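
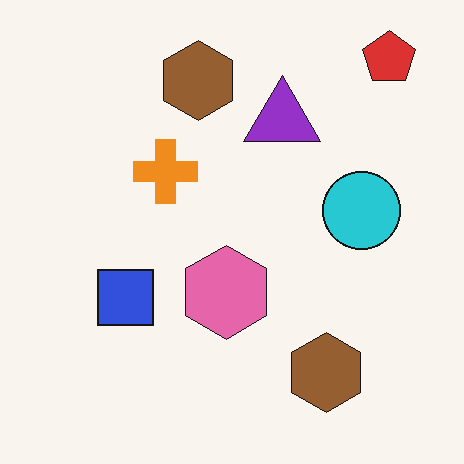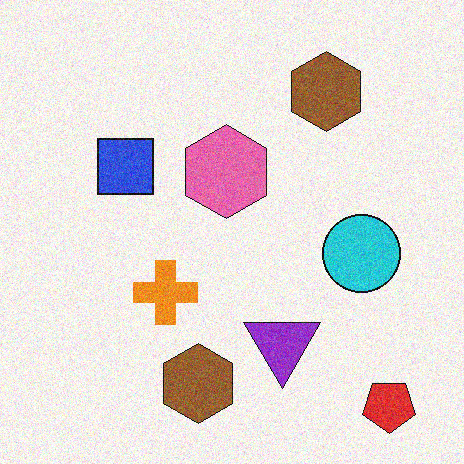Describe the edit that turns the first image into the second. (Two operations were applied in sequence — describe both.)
This is the original image flipped vertically (top ↔ bottom), then degraded with visible gaussian noise.

The red pentagon is in the top-right of the first image and the bottom-right of the second — shapes on opposite sides of the horizontal midline have swapped in a mirror flip. Random speckle covers the whole image, including the flat background.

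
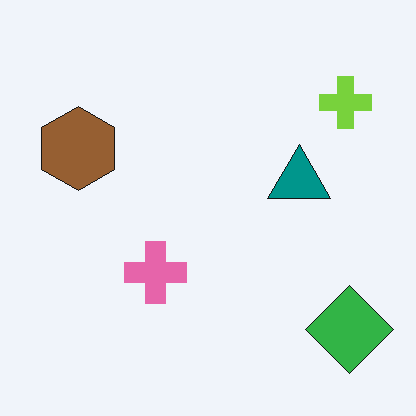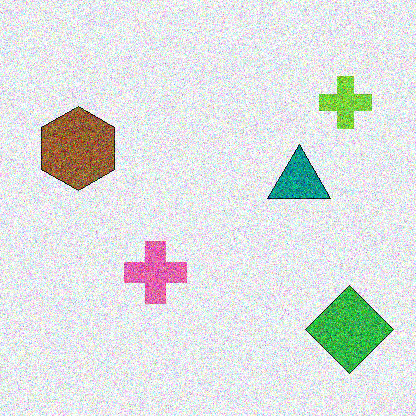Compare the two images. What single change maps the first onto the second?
The image was degraded with strong gaussian noise.

Random speckle covers the whole image, including the flat background.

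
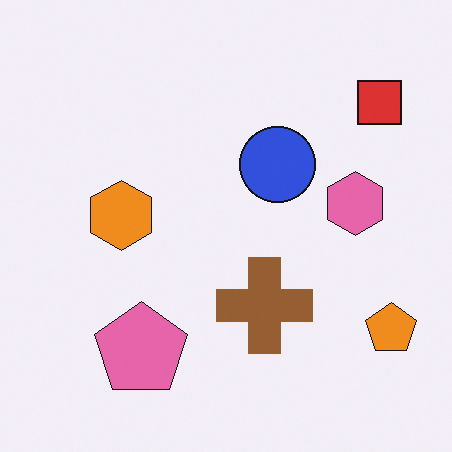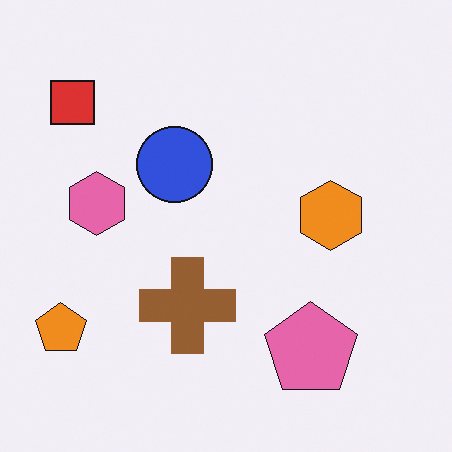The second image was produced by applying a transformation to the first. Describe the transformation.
It was flipped horizontally (left ↔ right).

The orange pentagon is in the bottom-right of the first image and the bottom-left of the second — shapes on opposite sides of the vertical midline have swapped in a mirror flip.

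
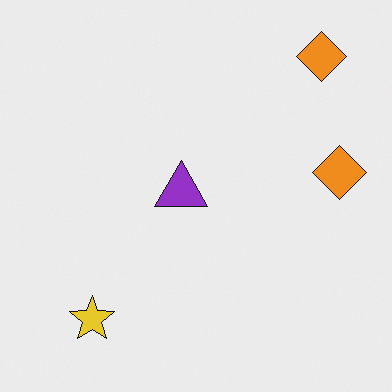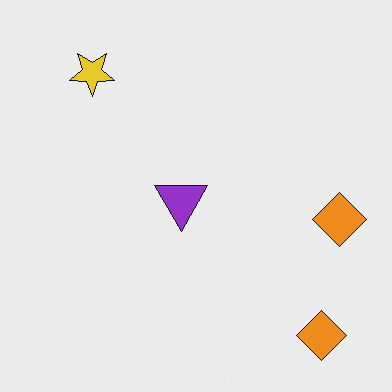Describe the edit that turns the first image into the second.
Flipped vertically (top ↔ bottom).

The yellow star is in the bottom-left of the first image and the top-left of the second — shapes on opposite sides of the horizontal midline have swapped in a mirror flip.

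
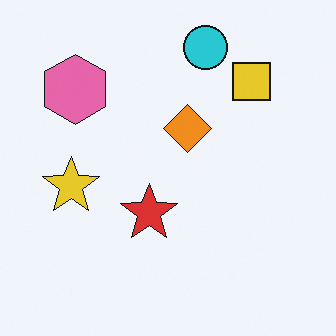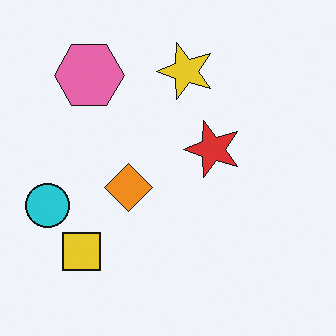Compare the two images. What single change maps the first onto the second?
The image was transposed (reflected across the top-left ↔ bottom-right diagonal).

Shapes have swapped their row and column positions — what was in the top-right is now in the bottom-left — a diagonal reflection.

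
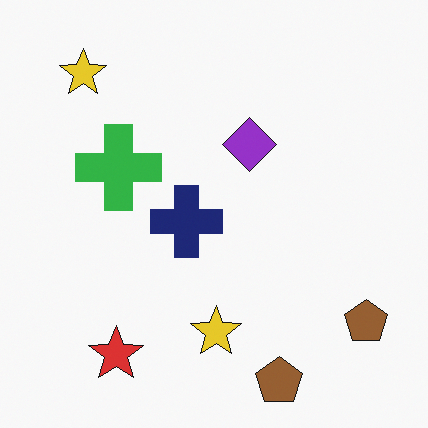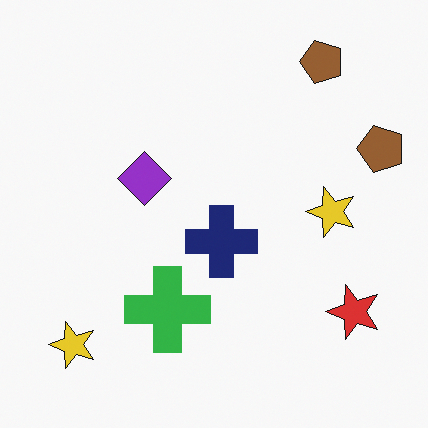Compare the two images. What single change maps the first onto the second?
The second image is the first rotated 90° counter-clockwise.

The red star sits in the bottom-left of the first image and the bottom-right of the second — consistent with a whole-image 90° counter-clockwise rotation.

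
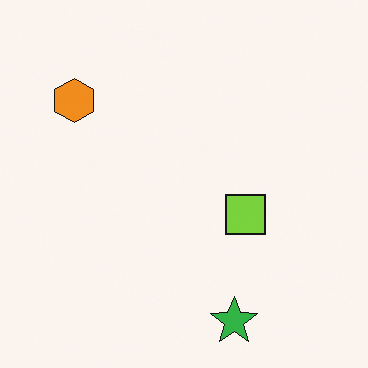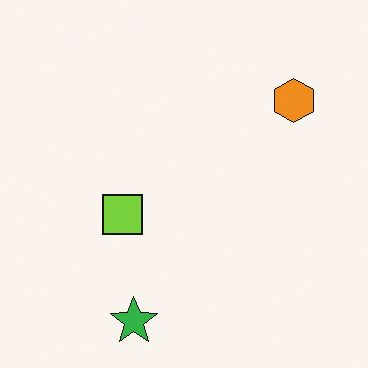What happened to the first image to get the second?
Flipped horizontally (left ↔ right).

The orange hexagon is in the top-left of the first image and the top-right of the second — shapes on opposite sides of the vertical midline have swapped in a mirror flip.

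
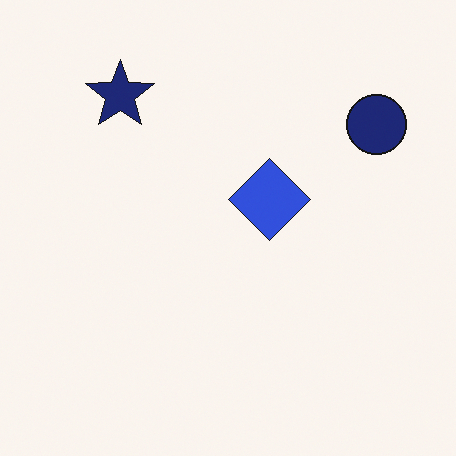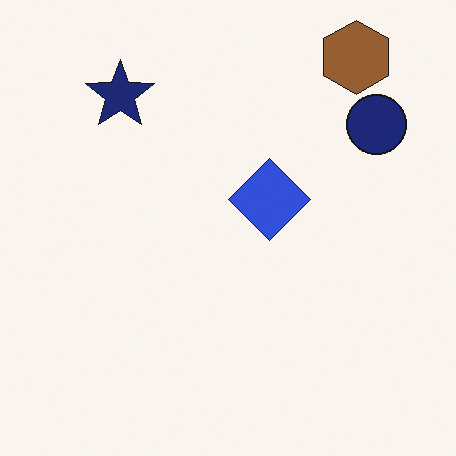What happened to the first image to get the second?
Overlaid with an additional brown hexagon.

A brown hexagon appears in the second image that is absent from the first.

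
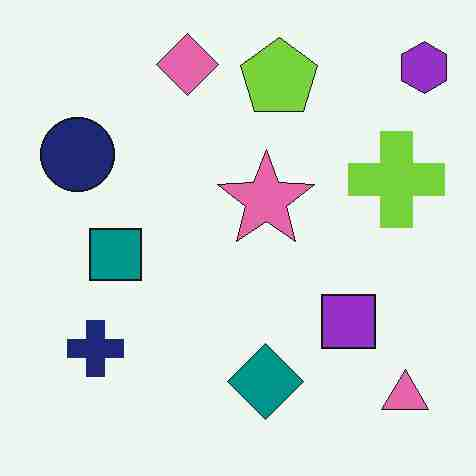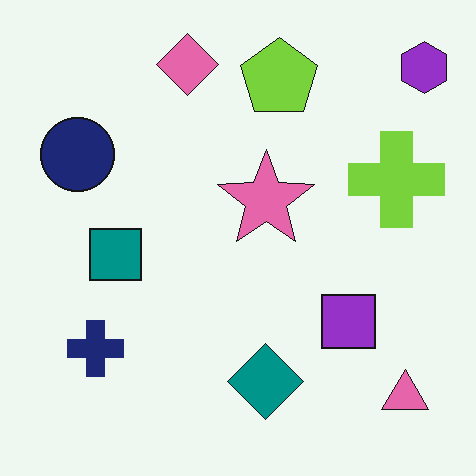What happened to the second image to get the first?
It was heavily JPEG-compressed with obvious blocking artifacts.

Blocky 8×8 compression artifacts appear around shape edges and the flat background shows ringing — characteristic JPEG degradation.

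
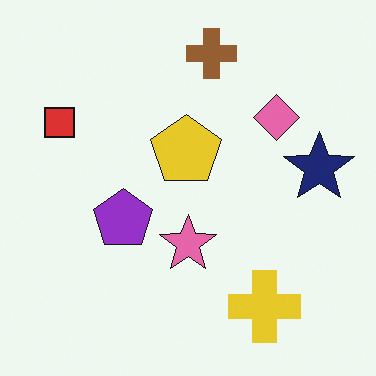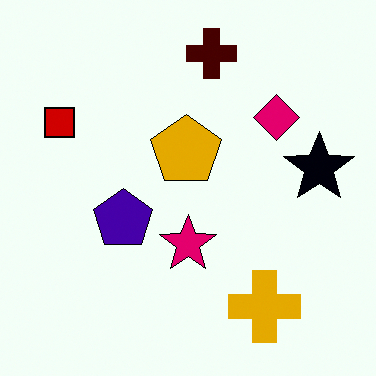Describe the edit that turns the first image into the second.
This is the original image boosted in contrast.

Tones are pushed away from mid-grey across the whole image — a global contrast change.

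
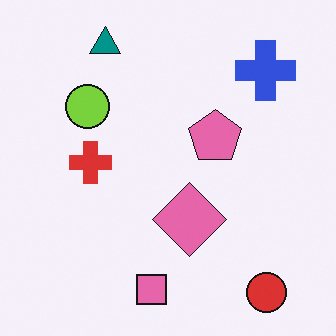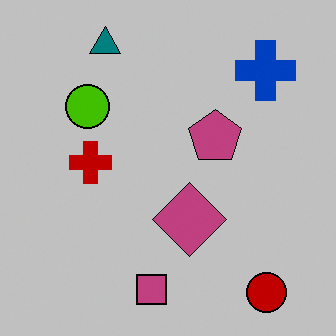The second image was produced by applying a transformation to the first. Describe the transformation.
Heavily posterized to just a handful of flat colors.

Each flat color has snapped to a coarser quantized level — most visibly, the near-white background has dropped to a flat grey.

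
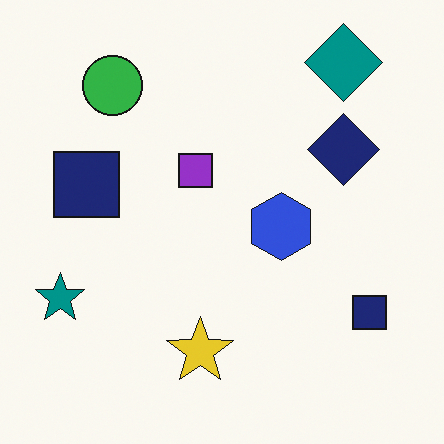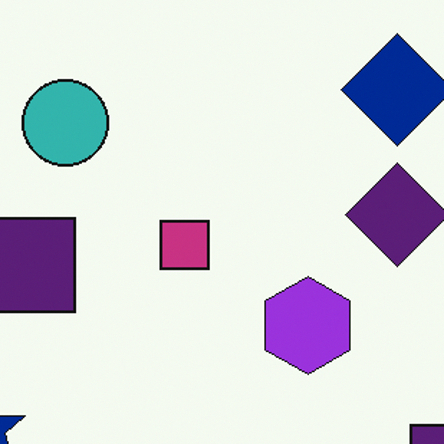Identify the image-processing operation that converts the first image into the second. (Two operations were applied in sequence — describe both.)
Hue-shifted by a small amount, then cropped to a modestly smaller region and rescaled.

Every shape's color has rotated by the same amount around the hue wheel — a uniform hue shift. The visible shapes are larger and the field of view is narrower; shapes near the original edges may be partly or wholly outside the frame — a crop-and-rescale.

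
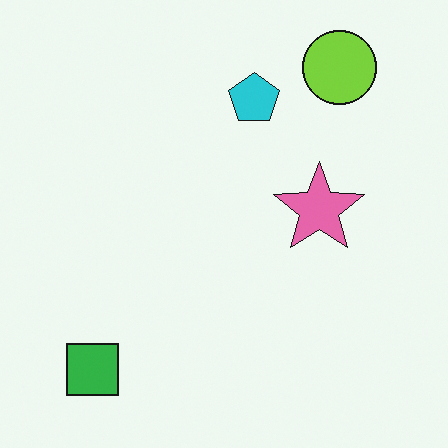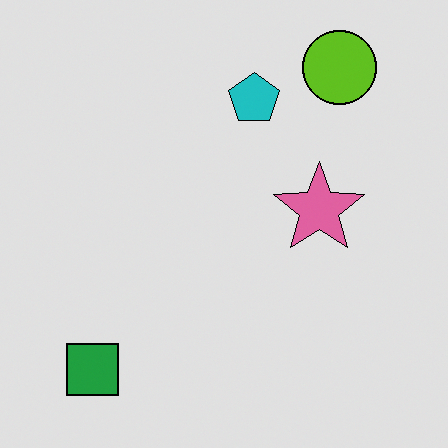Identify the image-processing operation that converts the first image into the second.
The second image is the first moderately posterized.

Each flat color has snapped to a coarser quantized level — most visibly, the near-white background has dropped to a flat grey.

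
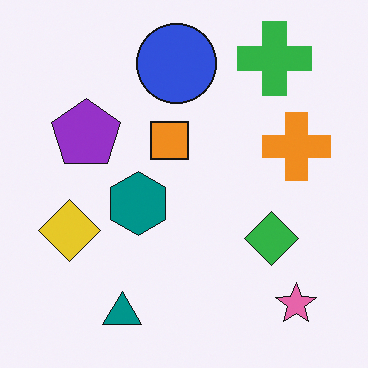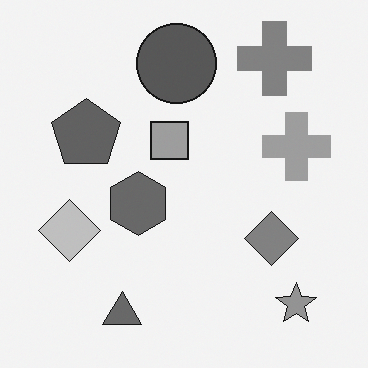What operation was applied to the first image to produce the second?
It was converted to grayscale.

All color is removed — every shape is now a shade of grey.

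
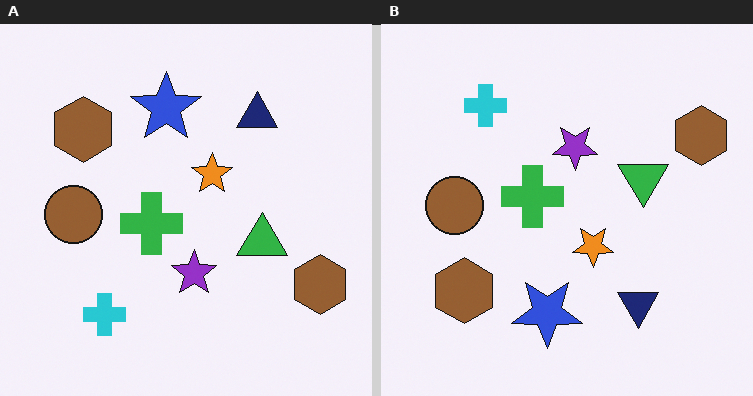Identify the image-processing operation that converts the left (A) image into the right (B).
It was flipped vertically (top ↔ bottom).

The cyan cross is in the bottom-left of the left (A) image and the top-left of the right (B) — shapes on opposite sides of the horizontal midline have swapped in a mirror flip.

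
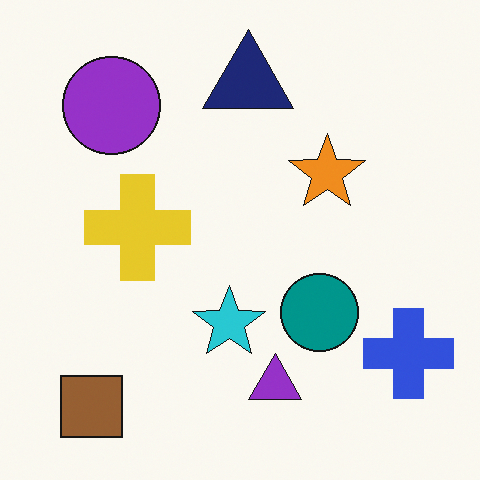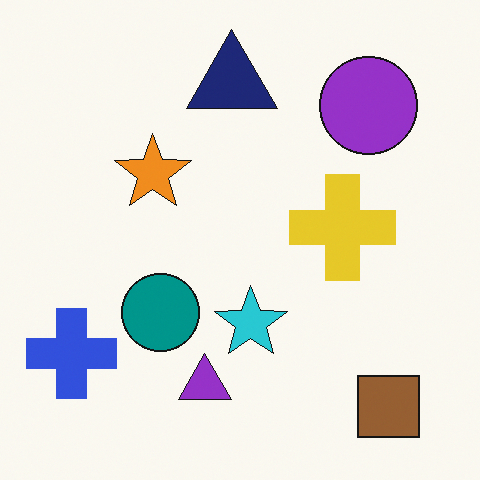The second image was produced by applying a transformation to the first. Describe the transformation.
This is the original image flipped horizontally (left ↔ right).

The blue cross is in the bottom-right of the first image and the bottom-left of the second — shapes on opposite sides of the vertical midline have swapped in a mirror flip.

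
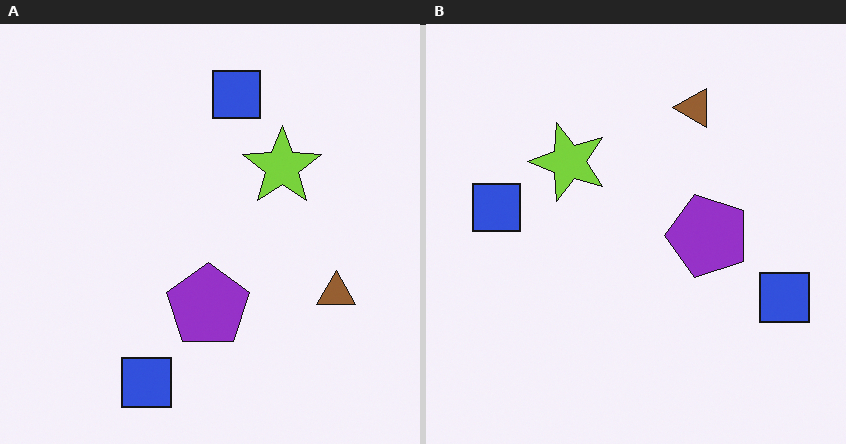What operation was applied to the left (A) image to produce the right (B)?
This is the original image rotated 90° counter-clockwise.

The brown triangle sits in the right of the left (A) image and the top of the right (B) — consistent with a whole-image 90° counter-clockwise rotation.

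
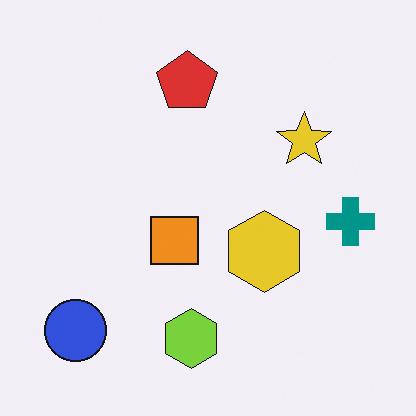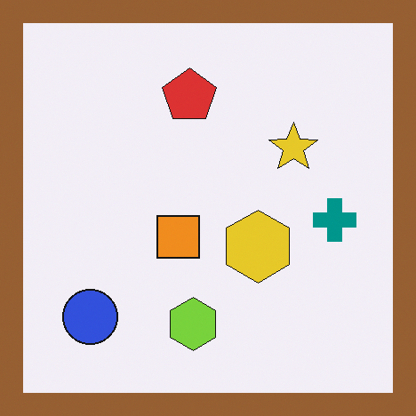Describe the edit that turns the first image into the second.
The second image is the first framed with a brown border.

A solid brown frame runs around the edge of the second image, with the content slightly shrunk inside it.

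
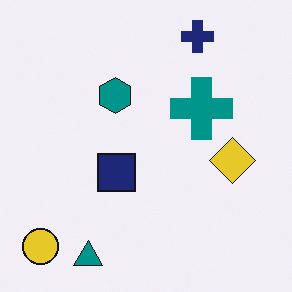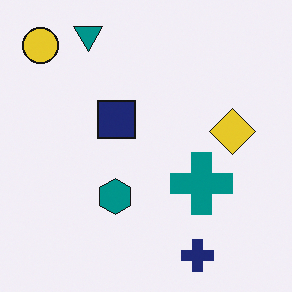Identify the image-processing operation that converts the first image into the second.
It was flipped vertically (top ↔ bottom).

The teal triangle is in the bottom-left of the first image and the top-left of the second — shapes on opposite sides of the horizontal midline have swapped in a mirror flip.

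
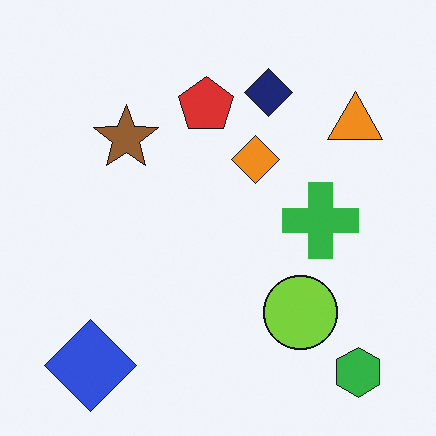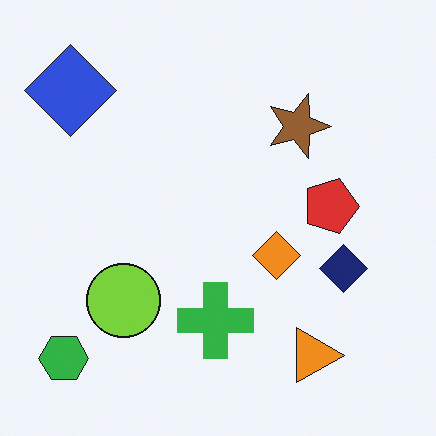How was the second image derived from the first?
Rotated 90° clockwise.

The green hexagon sits in the bottom-right of the first image and the bottom-left of the second — consistent with a whole-image 90° clockwise rotation.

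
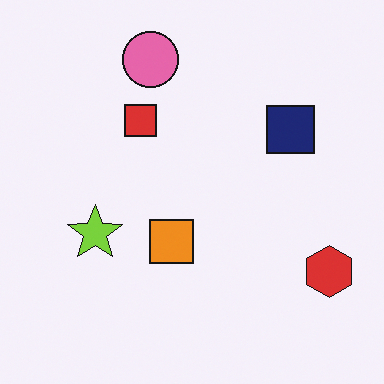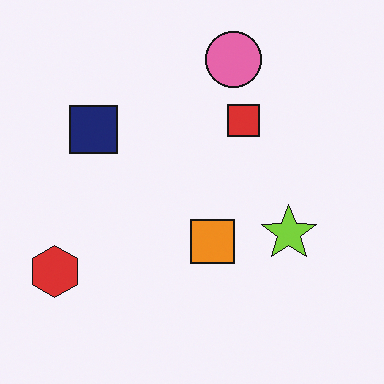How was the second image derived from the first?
The transformation is: flipped horizontally (left ↔ right).

The red hexagon is in the bottom-right of the first image and the bottom-left of the second — shapes on opposite sides of the vertical midline have swapped in a mirror flip.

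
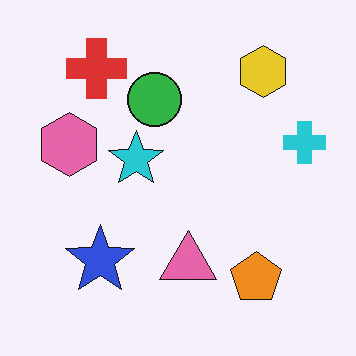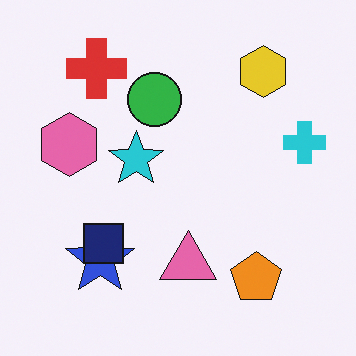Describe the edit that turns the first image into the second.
The image was overlaid with an additional navy square.

A navy square appears in the second image that is absent from the first.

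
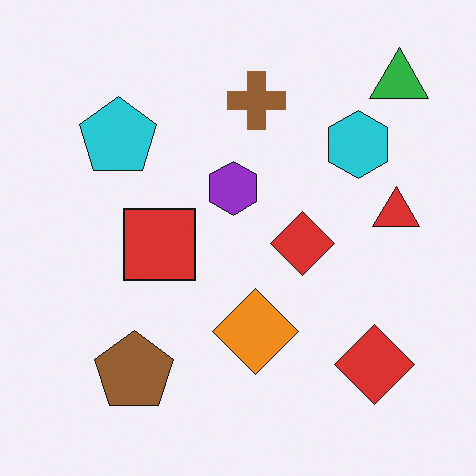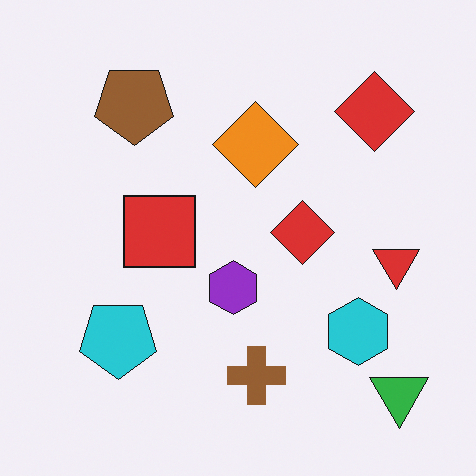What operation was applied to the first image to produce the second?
The image was flipped vertically (top ↔ bottom).

The green triangle is in the top-right of the first image and the bottom-right of the second — shapes on opposite sides of the horizontal midline have swapped in a mirror flip.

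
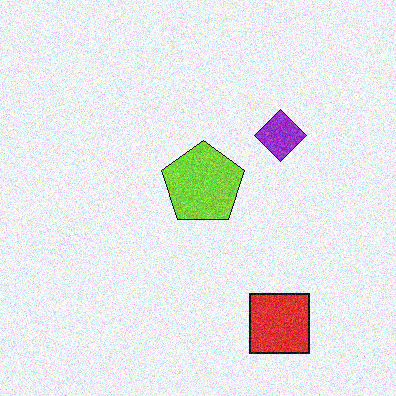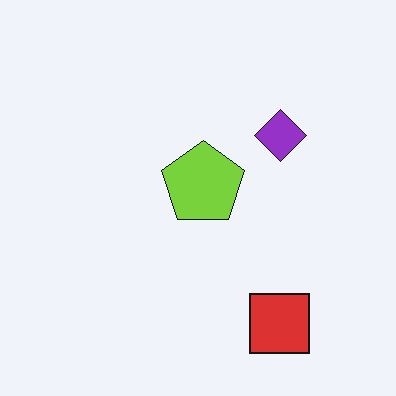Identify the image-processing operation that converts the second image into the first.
Degraded with moderate additive noise.

Random speckle covers the whole image, including the flat background.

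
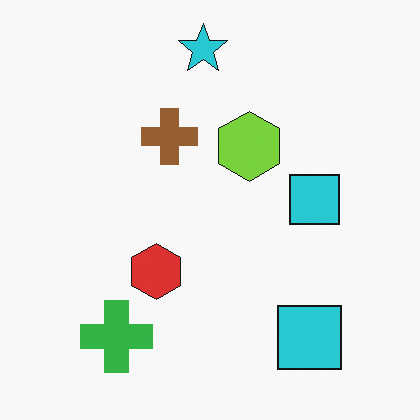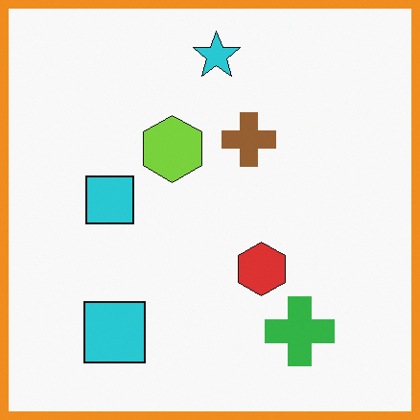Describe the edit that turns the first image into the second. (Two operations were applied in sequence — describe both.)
This is the original image flipped horizontally (left ↔ right), then framed with a orange border.

The green cross is in the bottom-left of the first image and the bottom-right of the second — shapes on opposite sides of the vertical midline have swapped in a mirror flip. A solid orange frame runs around the edge of the second image, with the content slightly shrunk inside it.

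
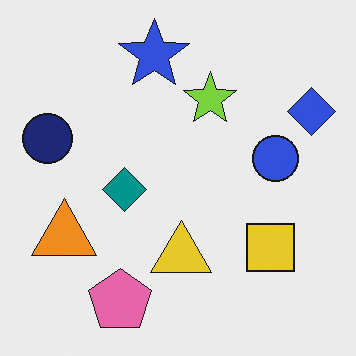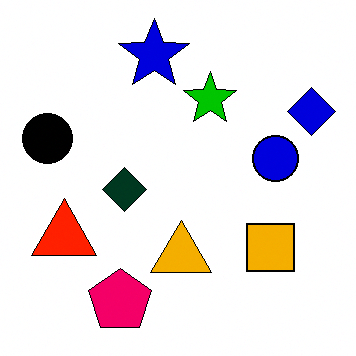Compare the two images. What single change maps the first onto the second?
It was boosted in contrast.

Tones are pushed away from mid-grey across the whole image — a global contrast change.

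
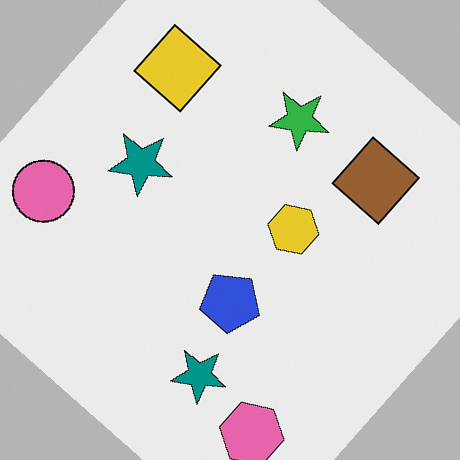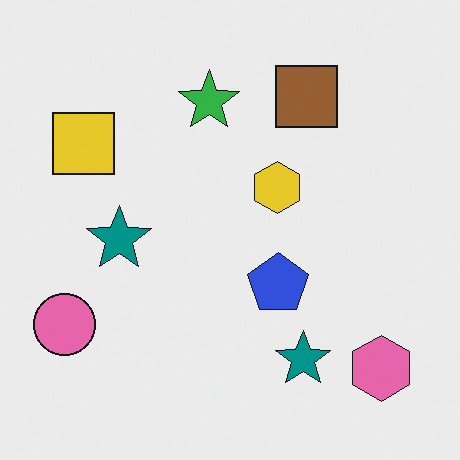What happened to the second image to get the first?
The first image is the second rotated clockwise by a large amount — several tens of degrees.

Every shape is tilted by the same angle and the image corners show triangular fill wedges — a whole-image rotation by a non-right angle.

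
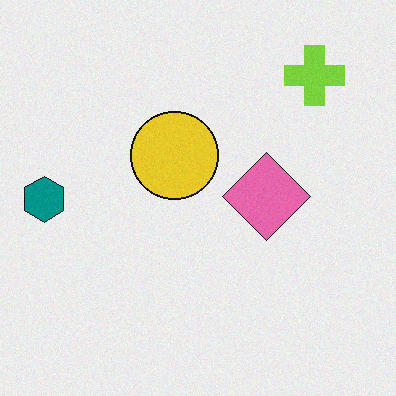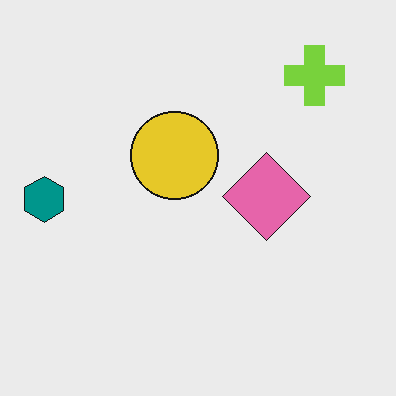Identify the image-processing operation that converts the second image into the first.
The image was degraded with a light layer of grain.

Random speckle covers the whole image, including the flat background.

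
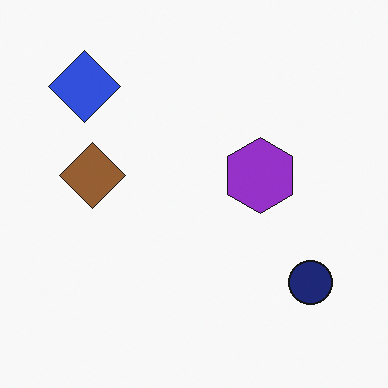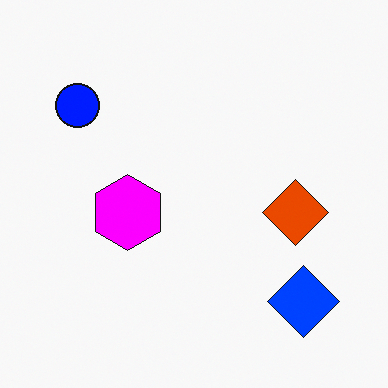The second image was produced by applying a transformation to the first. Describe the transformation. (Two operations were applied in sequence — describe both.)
The second image is the first heavily oversaturated, then rotated 180°.

All colors are more vivid — a global saturation change. The blue diamond sits in the top-left of the first image and the bottom-right of the second — consistent with a whole-image 180° rotation.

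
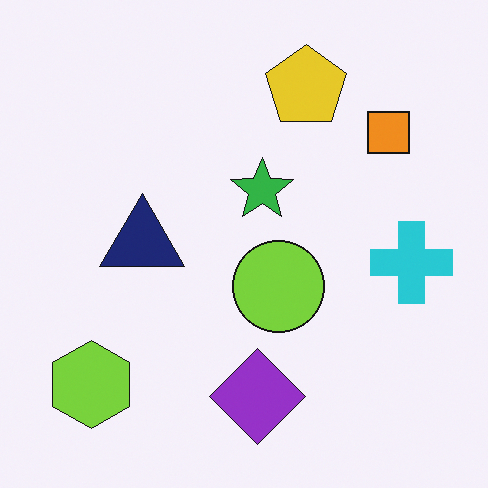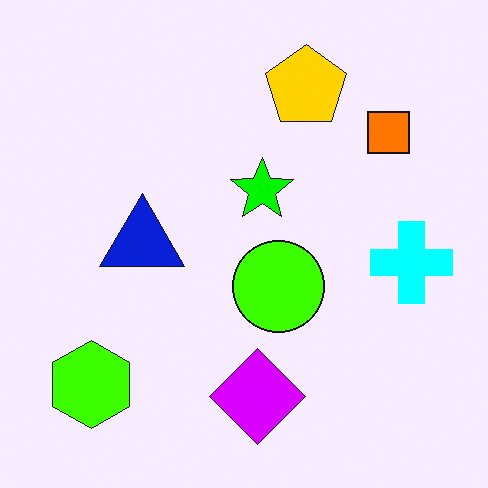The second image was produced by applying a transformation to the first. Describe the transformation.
Heavily oversaturated.

All colors are more vivid — a global saturation change.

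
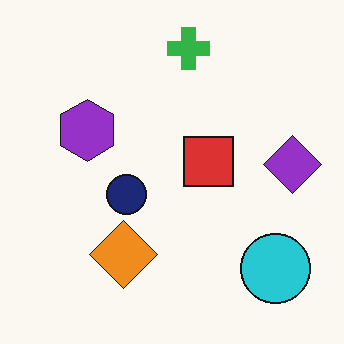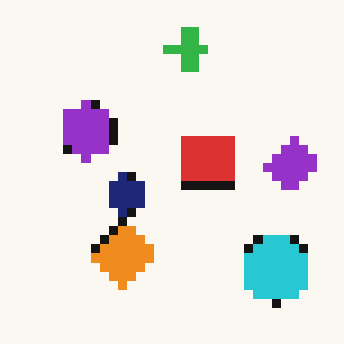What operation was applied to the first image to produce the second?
It was heavily pixelated into large blocks.

Shapes are reduced to large square blocks; fine edges and outlines are lost — a downscale-then-upscale (mosaic) effect.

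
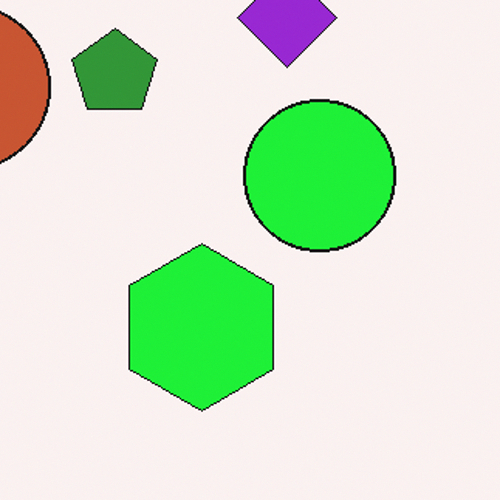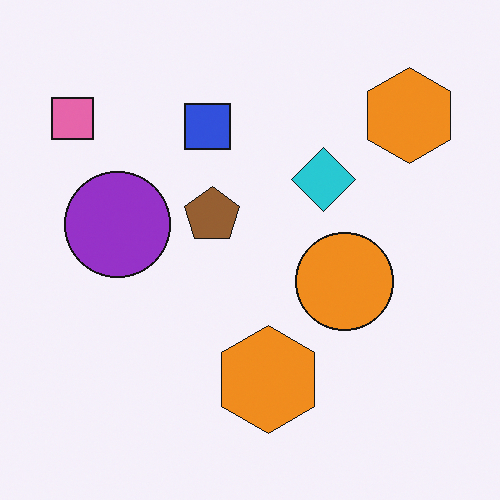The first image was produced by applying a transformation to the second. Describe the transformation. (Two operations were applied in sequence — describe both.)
Hue-shifted by a moderate amount, then cropped to a modestly smaller region and rescaled.

Every shape's color has rotated by the same amount around the hue wheel — a uniform hue shift. The visible shapes are larger and the field of view is narrower; shapes near the original edges may be partly or wholly outside the frame — a crop-and-rescale.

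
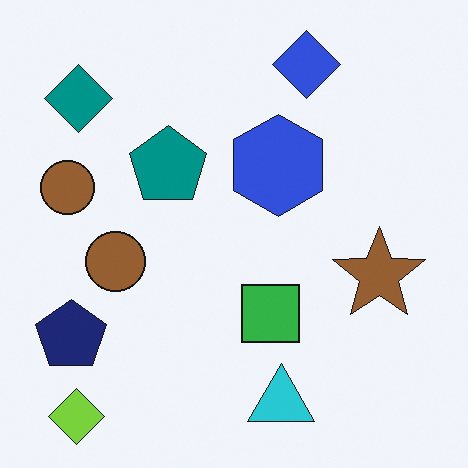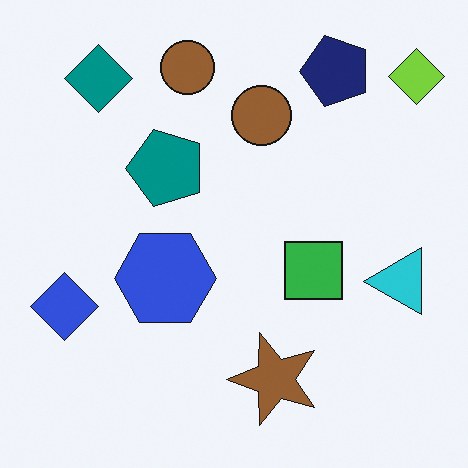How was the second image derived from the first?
It was transposed (reflected across the top-left ↔ bottom-right diagonal).

Shapes have swapped their row and column positions — what was in the top-right is now in the bottom-left — a diagonal reflection.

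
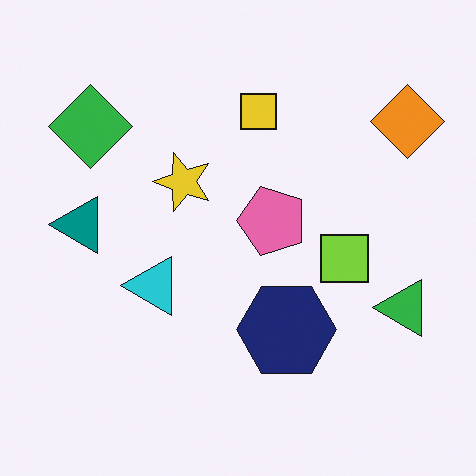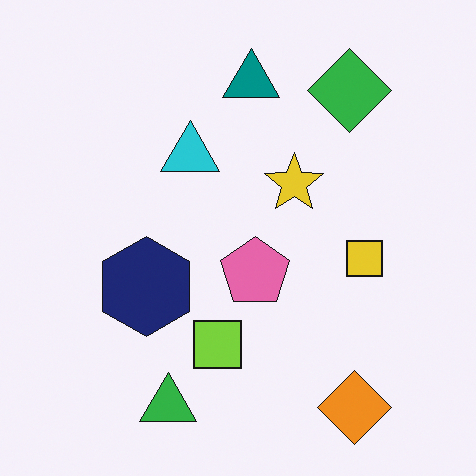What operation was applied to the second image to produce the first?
The first image is the second rotated 90° counter-clockwise.

The orange diamond sits in the bottom-right of the second image and the top-right of the first — consistent with a whole-image 90° counter-clockwise rotation.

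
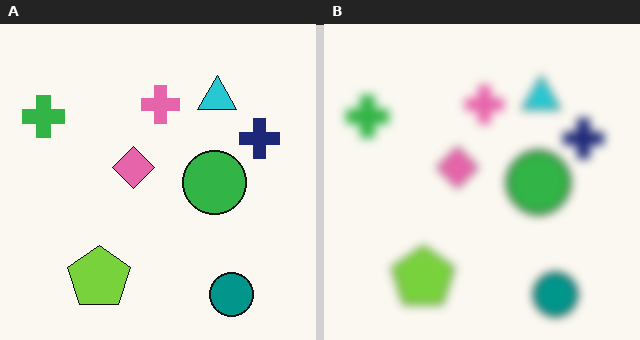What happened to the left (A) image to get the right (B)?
The right (B) image is the left (A) moderately blurred.

Shape edges and outlines are uniformly softened across the whole image.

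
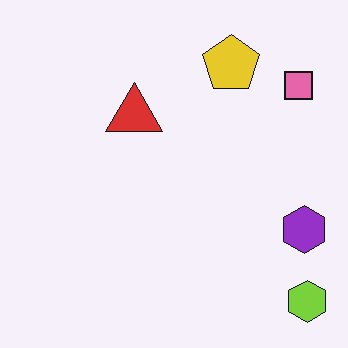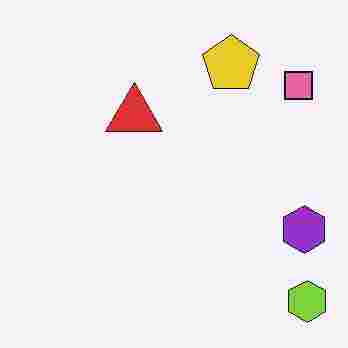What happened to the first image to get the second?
It was degraded with heavy JPEG compression.

Blocky 8×8 compression artifacts appear around shape edges and the flat background shows ringing — characteristic JPEG degradation.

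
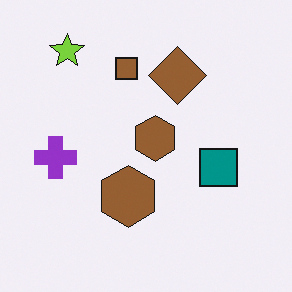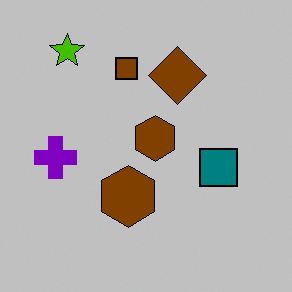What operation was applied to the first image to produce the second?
It was heavily posterized to just a handful of flat colors.

Each flat color has snapped to a coarser quantized level — most visibly, the near-white background has dropped to a flat grey.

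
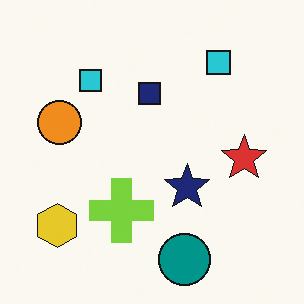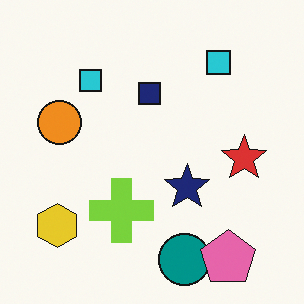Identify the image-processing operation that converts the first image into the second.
This is the original image overlaid with an additional pink pentagon.

A pink pentagon appears in the second image that is absent from the first.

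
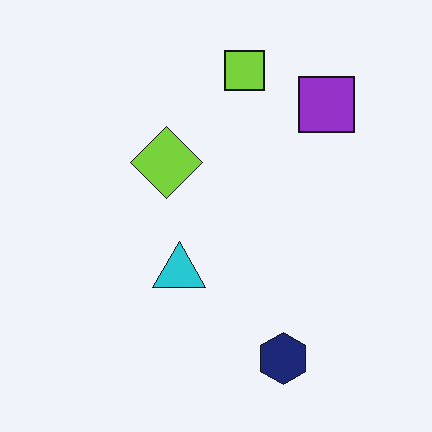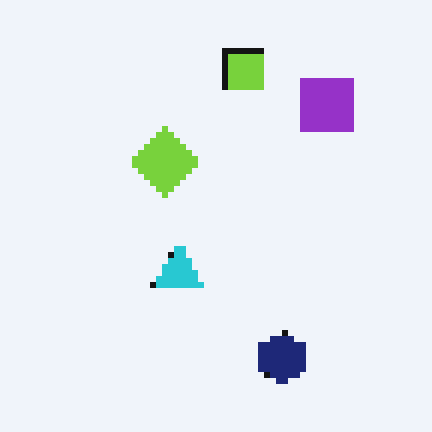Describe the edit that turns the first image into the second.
It was pixelated into visible square blocks.

Shapes are reduced to large square blocks; fine edges and outlines are lost — a downscale-then-upscale (mosaic) effect.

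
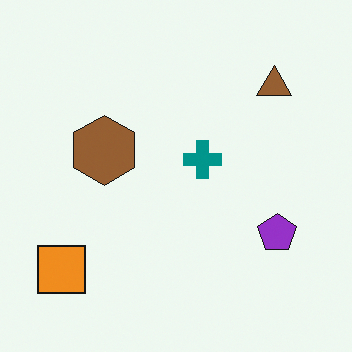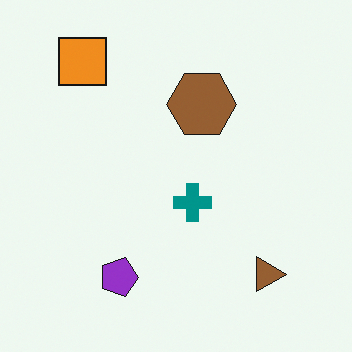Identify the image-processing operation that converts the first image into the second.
The transformation is: rotated 90° clockwise.

The orange square sits in the bottom-left of the first image and the top-left of the second — consistent with a whole-image 90° clockwise rotation.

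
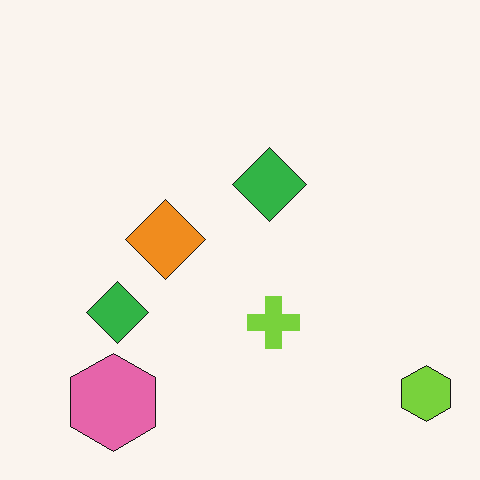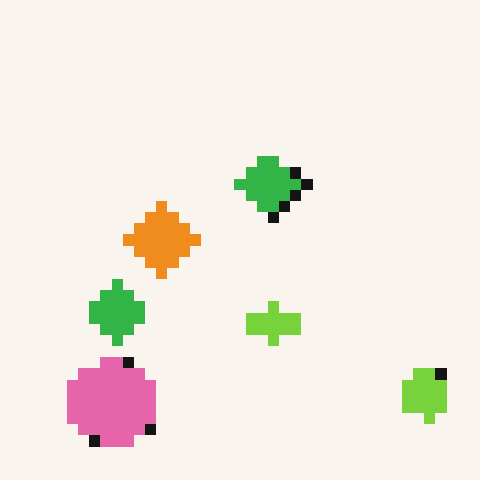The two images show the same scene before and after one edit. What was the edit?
The transformation is: heavily pixelated into large blocks.

Shapes are reduced to large square blocks; fine edges and outlines are lost — a downscale-then-upscale (mosaic) effect.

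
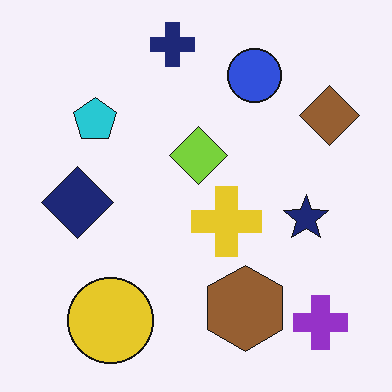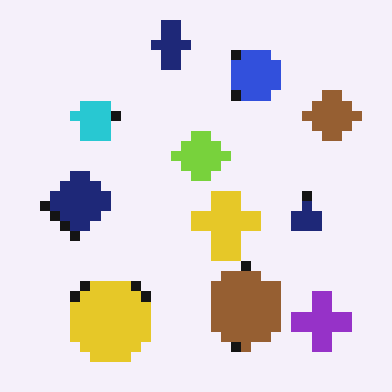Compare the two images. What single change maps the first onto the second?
Coarsely pixelated.

Shapes are reduced to large square blocks; fine edges and outlines are lost — a downscale-then-upscale (mosaic) effect.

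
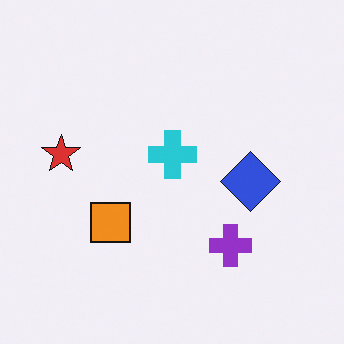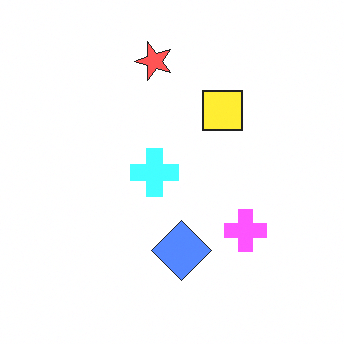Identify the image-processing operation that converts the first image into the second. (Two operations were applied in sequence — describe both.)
The second image is the first brightened a lot, then transposed (reflected across the top-left ↔ bottom-right diagonal).

Every pixel — background and shapes alike — is uniformly brightened. Shapes have swapped their row and column positions — what was in the top-right is now in the bottom-left — a diagonal reflection.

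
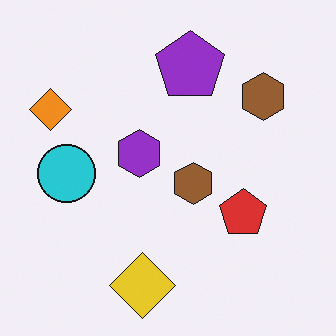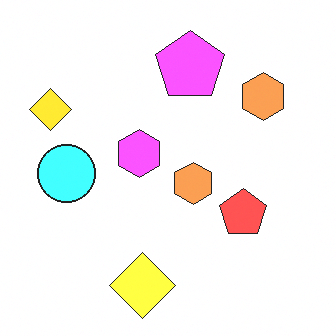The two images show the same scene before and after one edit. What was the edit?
The transformation is: brightened a lot.

Every pixel — background and shapes alike — is uniformly brightened.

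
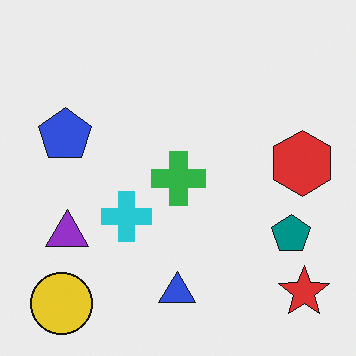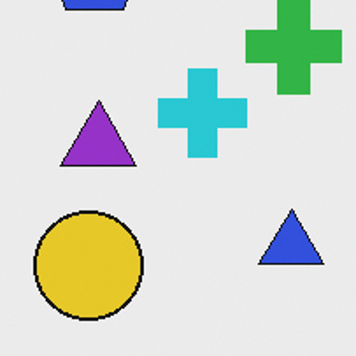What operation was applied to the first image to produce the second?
It was cropped to a noticeably smaller region and rescaled.

The visible shapes are larger and the field of view is narrower; shapes near the original edges may be partly or wholly outside the frame — a crop-and-rescale.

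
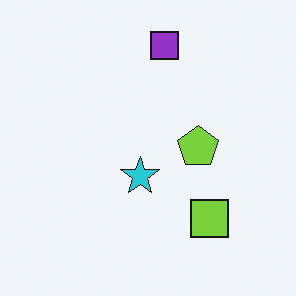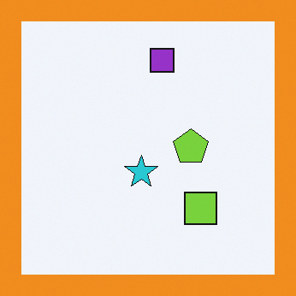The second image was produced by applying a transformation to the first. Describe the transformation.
It was framed with a orange border.

A solid orange frame runs around the edge of the second image, with the content slightly shrunk inside it.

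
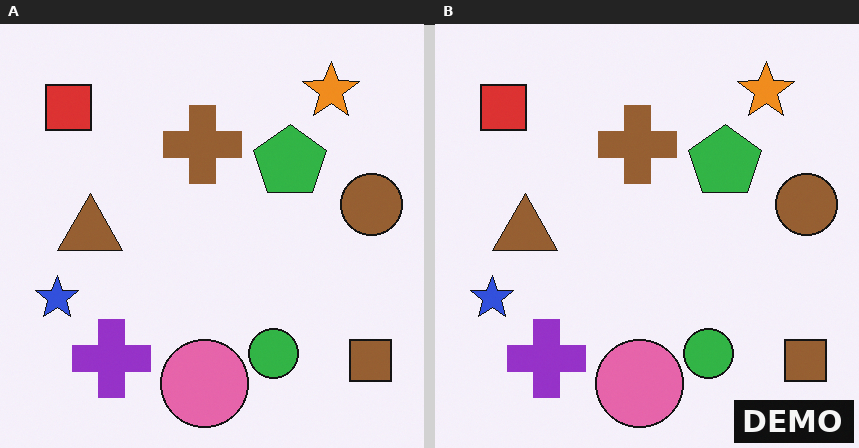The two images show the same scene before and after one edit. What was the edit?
The right (B) image is the left (A) watermarked with the text "DEMO" in the lower-right corner.

A dark label reading "DEMO" appears in the lower-right corner.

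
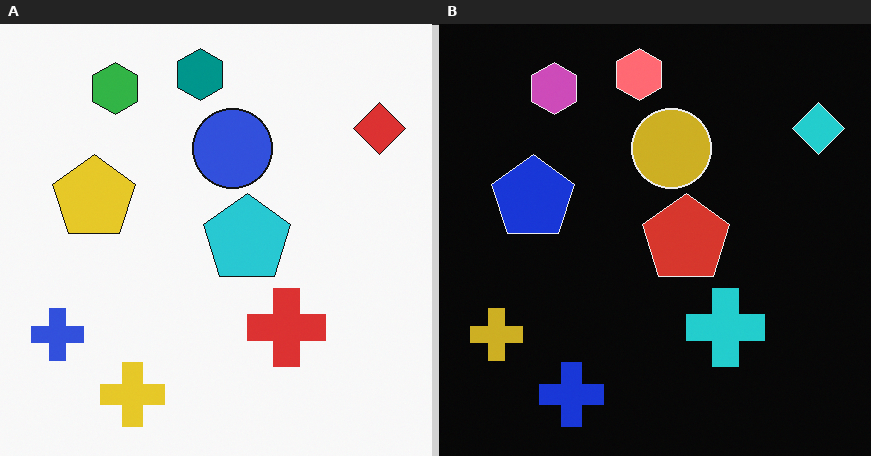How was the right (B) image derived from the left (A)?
It was color-inverted (negative).

The light background has become dark and every shape's color is its complement — a photographic negative.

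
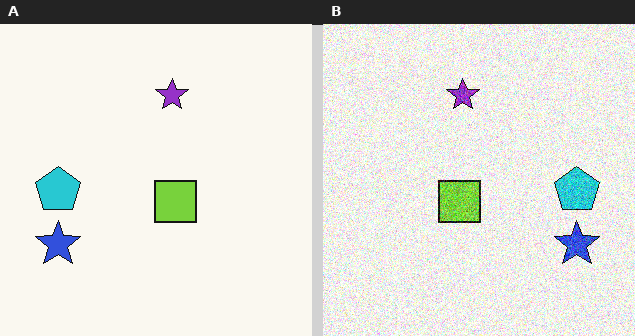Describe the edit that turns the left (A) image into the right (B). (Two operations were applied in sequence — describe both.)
It was degraded with heavy additive noise, then flipped horizontally (left ↔ right).

Random speckle covers the whole image, including the flat background. The blue star is in the bottom-left of the left (A) image and the bottom-right of the right (B) — shapes on opposite sides of the vertical midline have swapped in a mirror flip.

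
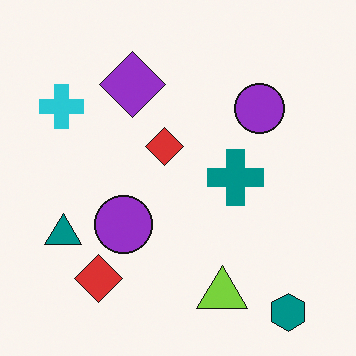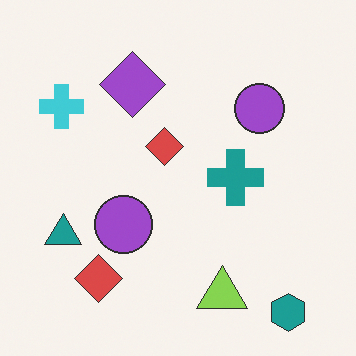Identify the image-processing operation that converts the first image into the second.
This is the original image given slightly reduced contrast.

Tones are pushed toward mid-grey across the whole image — a global contrast change.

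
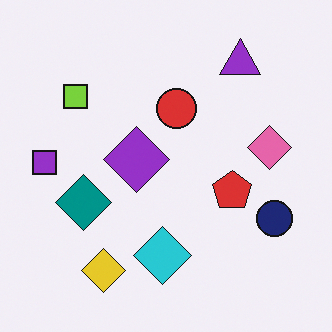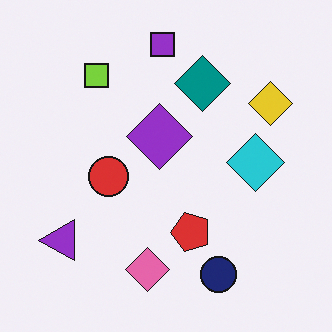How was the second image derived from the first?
The second image is the first transposed (reflected across the top-left ↔ bottom-right diagonal).

Shapes have swapped their row and column positions — what was in the top-right is now in the bottom-left — a diagonal reflection.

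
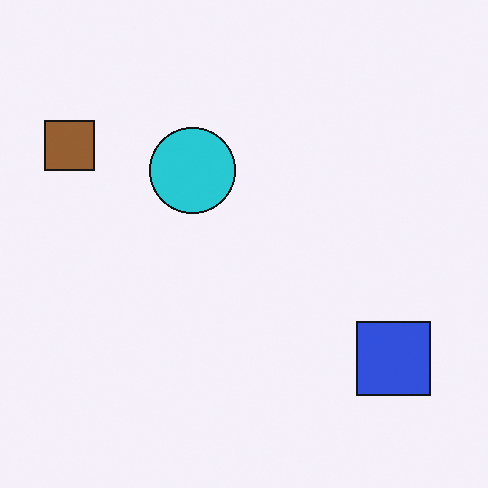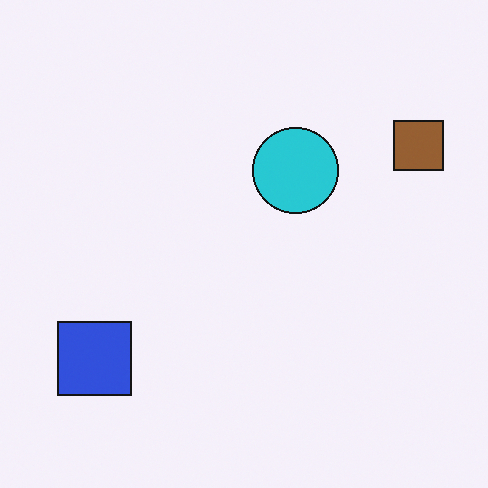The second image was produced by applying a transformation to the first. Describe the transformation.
The image was flipped horizontally (left ↔ right).

The brown square is in the top-left of the first image and the top-right of the second — shapes on opposite sides of the vertical midline have swapped in a mirror flip.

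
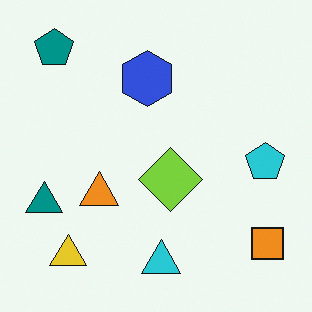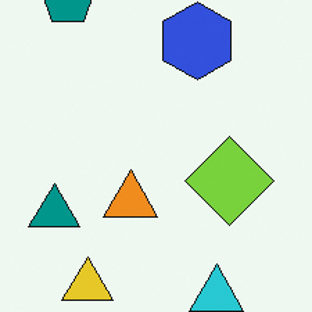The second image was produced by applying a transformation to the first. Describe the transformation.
Cropped to a modestly smaller region and rescaled.

The visible shapes are larger and the field of view is narrower; shapes near the original edges may be partly or wholly outside the frame — a crop-and-rescale.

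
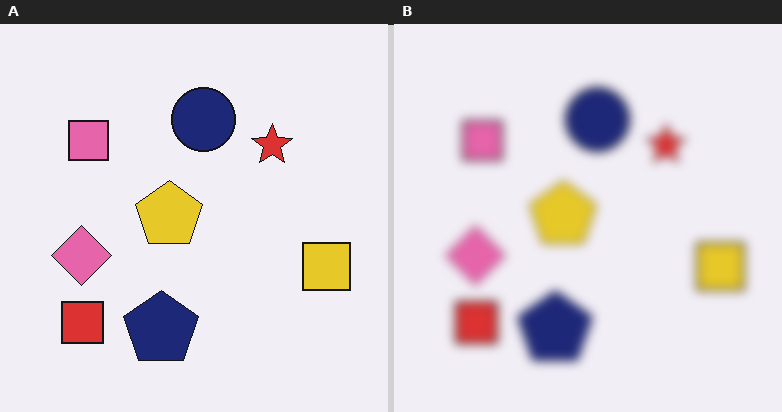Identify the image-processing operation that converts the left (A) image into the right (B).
It was strongly gaussian-blurred.

Shape edges and outlines are uniformly softened across the whole image.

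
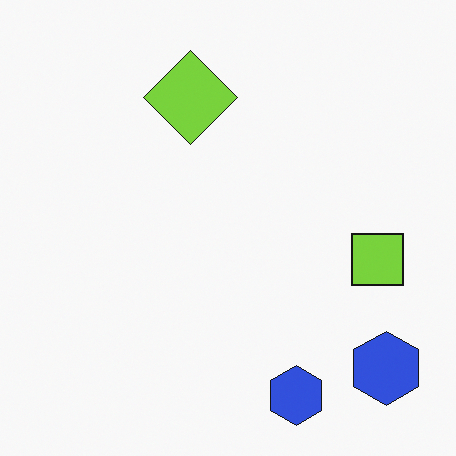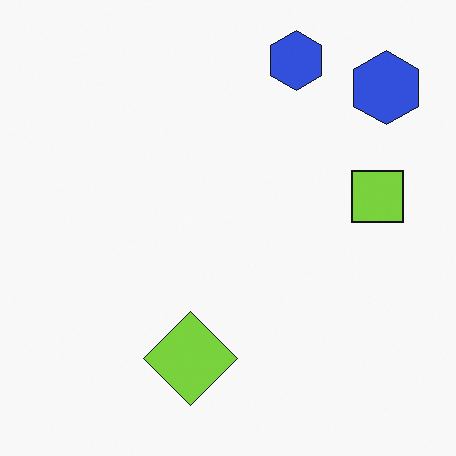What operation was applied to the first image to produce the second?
The image was flipped vertically (top ↔ bottom).

The lime diamond is in the top of the first image and the bottom of the second — shapes on opposite sides of the horizontal midline have swapped in a mirror flip.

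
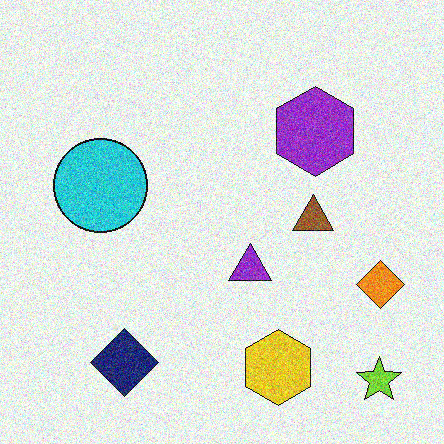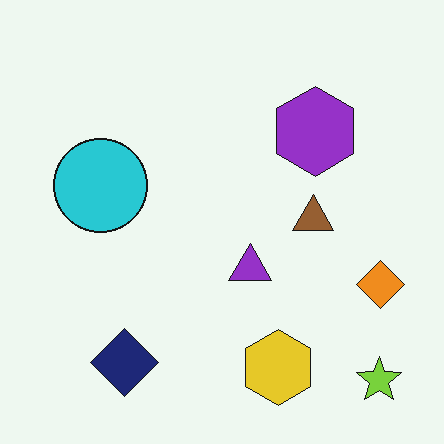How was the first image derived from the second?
Degraded with heavy additive noise.

Random speckle covers the whole image, including the flat background.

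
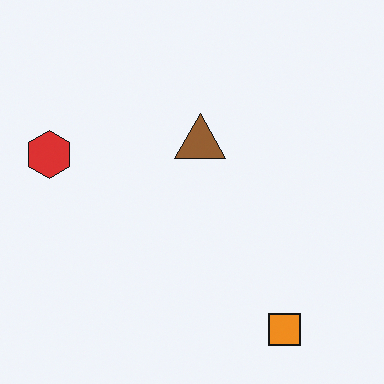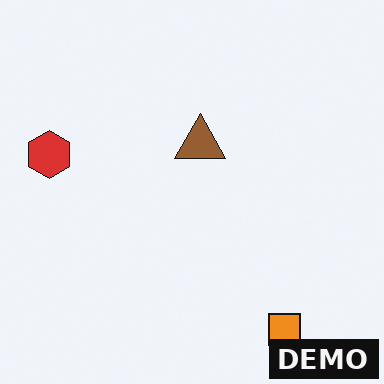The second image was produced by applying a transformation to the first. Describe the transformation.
This is the original image watermarked with the text "DEMO" in the lower-right corner.

A dark label reading "DEMO" appears in the lower-right corner.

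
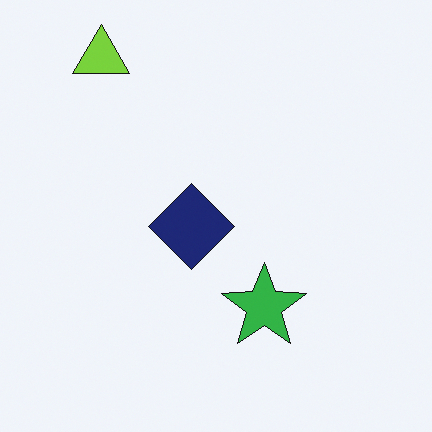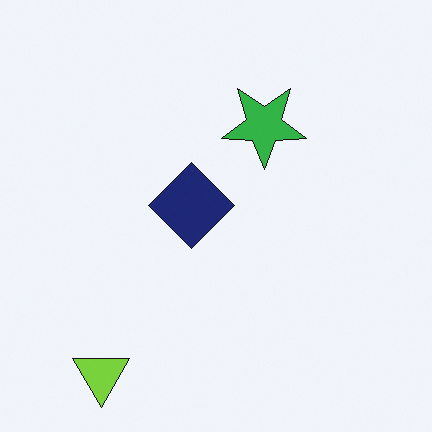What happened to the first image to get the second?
The image was flipped vertically (top ↔ bottom).

The lime triangle is in the top-left of the first image and the bottom-left of the second — shapes on opposite sides of the horizontal midline have swapped in a mirror flip.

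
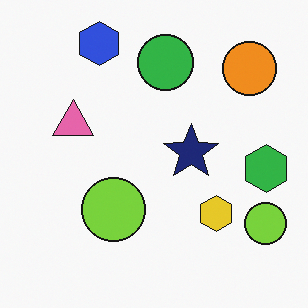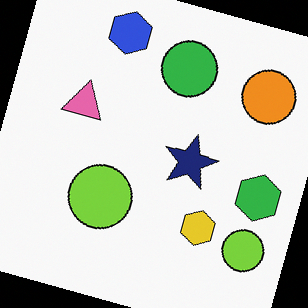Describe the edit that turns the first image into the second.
It was rotated clockwise by a clearly visible amount.

Every shape is tilted by the same angle and the image corners show triangular fill wedges — a whole-image rotation by a non-right angle.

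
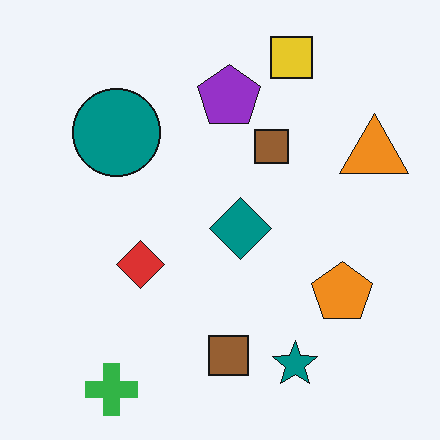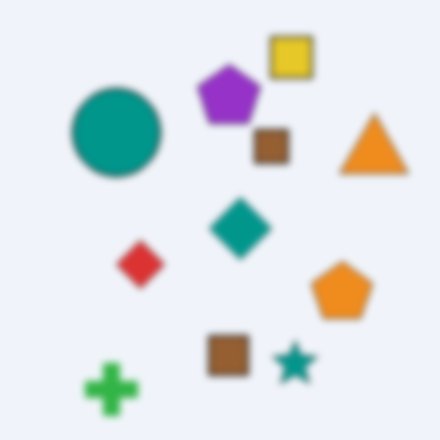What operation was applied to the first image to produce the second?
Noticeably gaussian-blurred.

Shape edges and outlines are uniformly softened across the whole image.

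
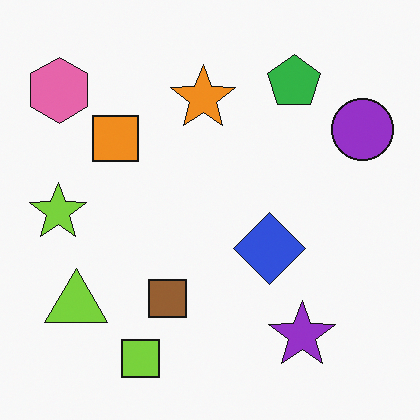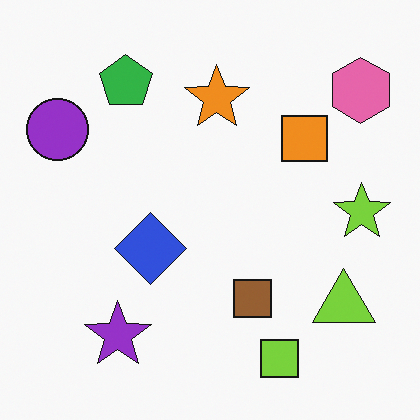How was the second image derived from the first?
Flipped horizontally (left ↔ right).

The purple circle is in the top-right of the first image and the top-left of the second — shapes on opposite sides of the vertical midline have swapped in a mirror flip.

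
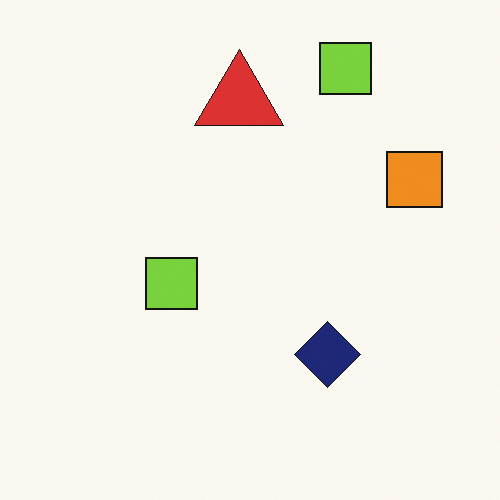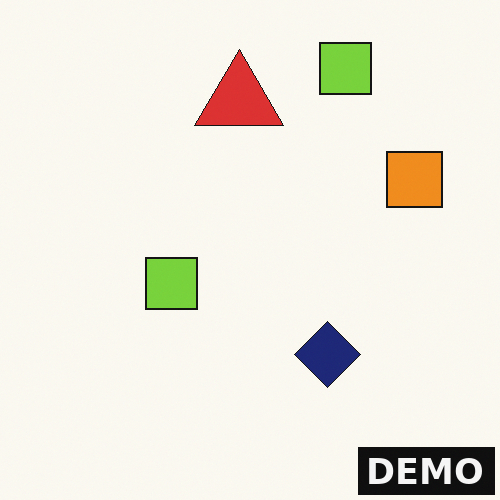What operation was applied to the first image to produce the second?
The second image is the first watermarked with the text "DEMO" in the lower-right corner.

A dark label reading "DEMO" appears in the lower-right corner.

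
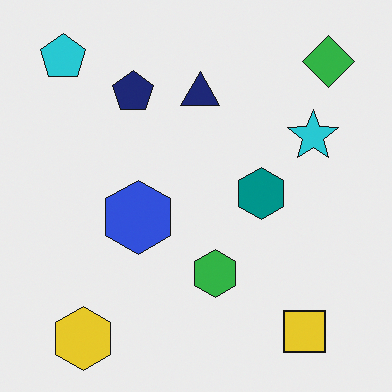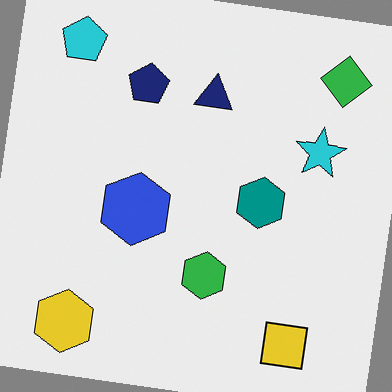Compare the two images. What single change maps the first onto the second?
Rotated clockwise by a slight angle.

Every shape is tilted by the same angle and the image corners show triangular fill wedges — a whole-image rotation by a non-right angle.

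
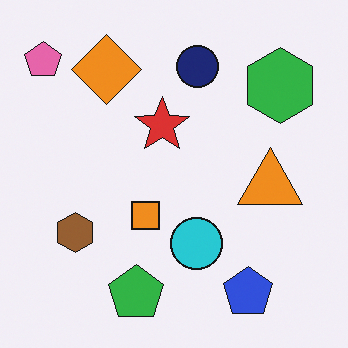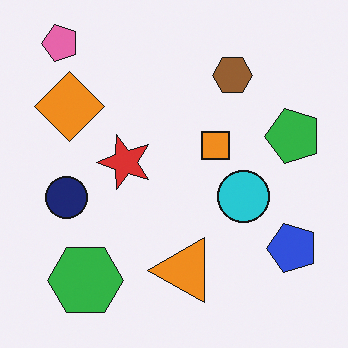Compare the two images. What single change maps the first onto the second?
Transposed (reflected across the top-left ↔ bottom-right diagonal).

Shapes have swapped their row and column positions — what was in the top-right is now in the bottom-left — a diagonal reflection.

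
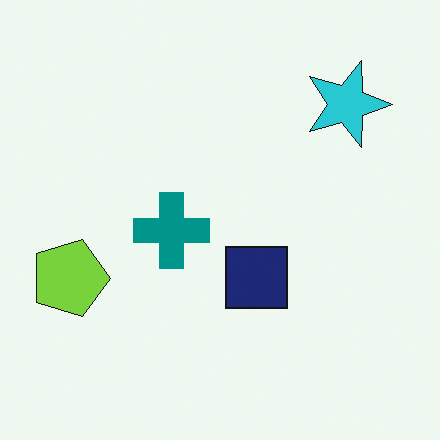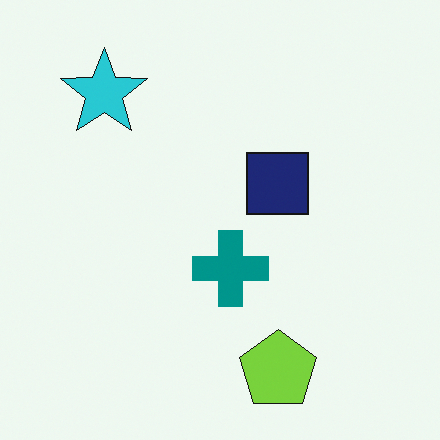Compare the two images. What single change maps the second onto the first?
The first image is the second rotated 90° clockwise.

The cyan star sits in the top-left of the second image and the top-right of the first — consistent with a whole-image 90° clockwise rotation.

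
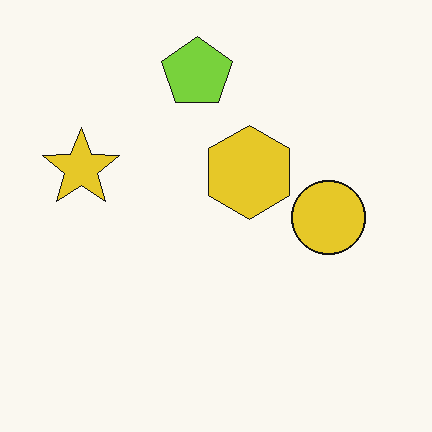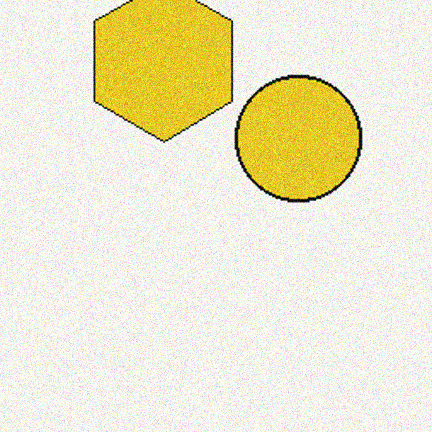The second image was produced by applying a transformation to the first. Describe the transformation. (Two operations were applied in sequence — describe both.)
It was cropped to a noticeably smaller region and rescaled, then degraded with visible gaussian noise.

The visible shapes are larger and the field of view is narrower; shapes near the original edges may be partly or wholly outside the frame — a crop-and-rescale. Random speckle covers the whole image, including the flat background.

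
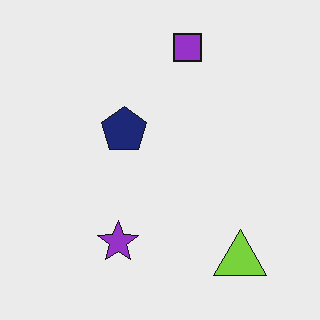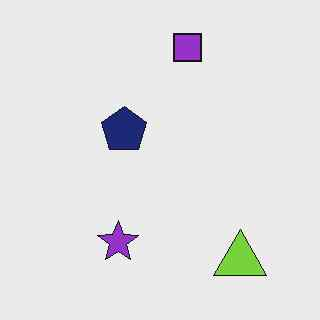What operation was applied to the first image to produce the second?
The second image is the first given moderate JPEG compression.

Blocky 8×8 compression artifacts appear around shape edges and the flat background shows ringing — characteristic JPEG degradation.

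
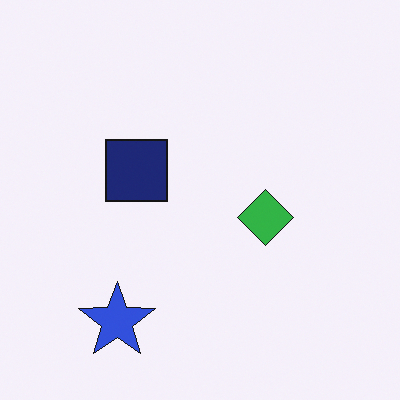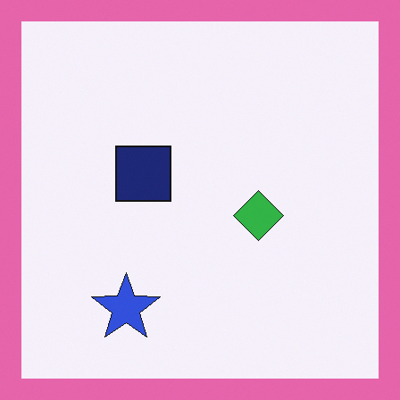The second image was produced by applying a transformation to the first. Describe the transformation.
The second image is the first framed with a pink border.

A solid pink frame runs around the edge of the second image, with the content slightly shrunk inside it.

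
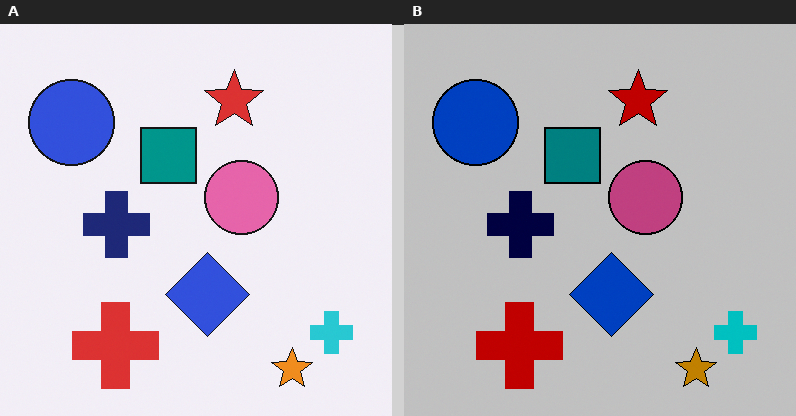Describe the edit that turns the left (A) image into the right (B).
The image was aggressively posterized.

Each flat color has snapped to a coarser quantized level — most visibly, the near-white background has dropped to a flat grey.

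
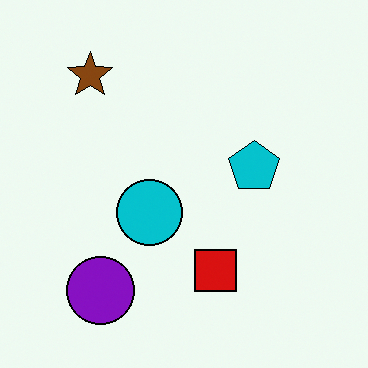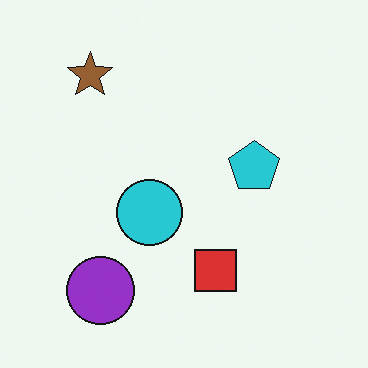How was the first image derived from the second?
The first image is the second given slightly increased contrast.

Tones are pushed away from mid-grey across the whole image — a global contrast change.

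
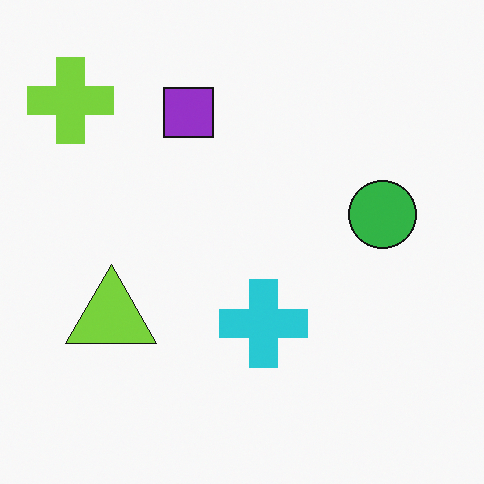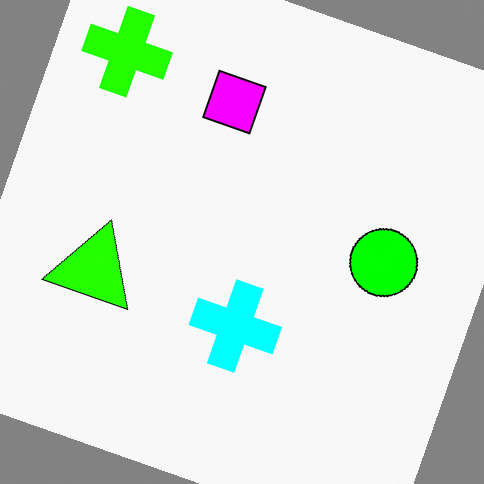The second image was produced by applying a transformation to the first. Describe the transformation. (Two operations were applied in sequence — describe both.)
The second image is the first heavily oversaturated, then rotated clockwise by a clearly visible amount.

All colors are more vivid — a global saturation change. Every shape is tilted by the same angle and the image corners show triangular fill wedges — a whole-image rotation by a non-right angle.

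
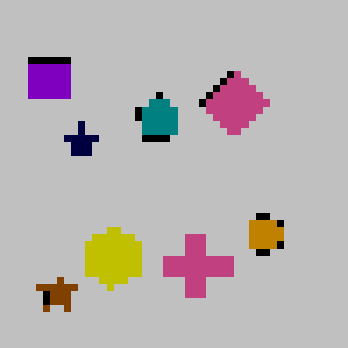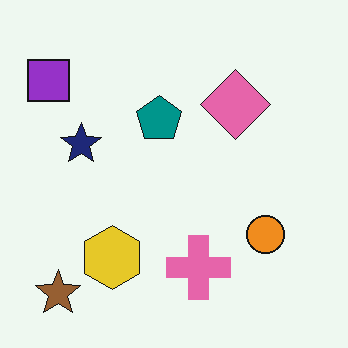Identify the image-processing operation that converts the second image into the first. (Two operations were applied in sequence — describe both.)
The image was pixelated into visible square blocks, then aggressively posterized.

Shapes are reduced to large square blocks; fine edges and outlines are lost — a downscale-then-upscale (mosaic) effect. Each flat color has snapped to a coarser quantized level — most visibly, the near-white background has dropped to a flat grey.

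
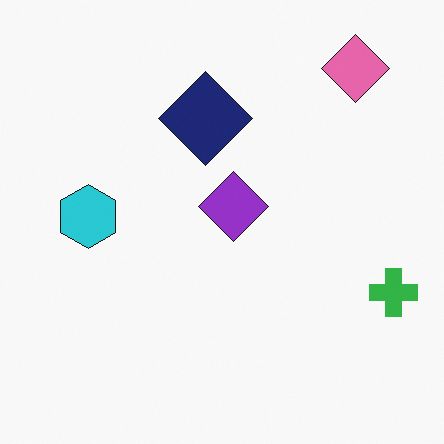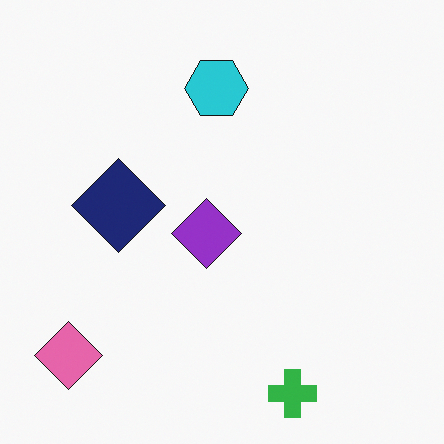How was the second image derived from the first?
The transformation is: transposed (reflected across the top-left ↔ bottom-right diagonal).

Shapes have swapped their row and column positions — what was in the top-right is now in the bottom-left — a diagonal reflection.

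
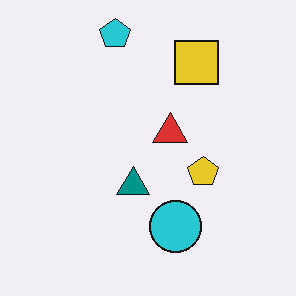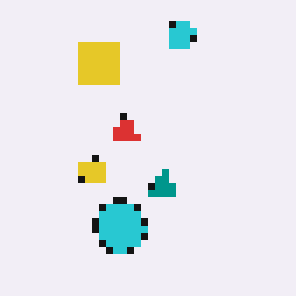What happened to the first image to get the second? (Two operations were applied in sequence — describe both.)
The image was moderately pixelated, then flipped horizontally (left ↔ right).

Shapes are reduced to large square blocks; fine edges and outlines are lost — a downscale-then-upscale (mosaic) effect. The yellow pentagon is in the right of the first image and the left of the second — shapes on opposite sides of the vertical midline have swapped in a mirror flip.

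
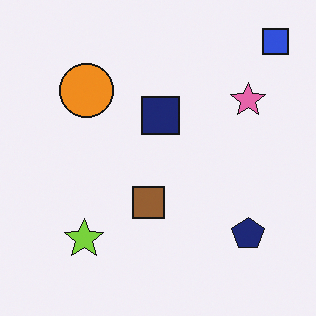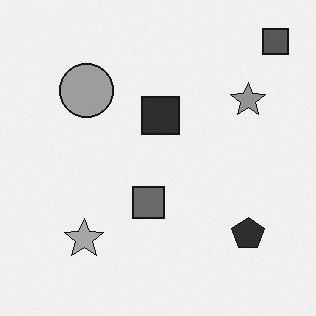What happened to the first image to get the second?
The transformation is: converted to grayscale.

All color is removed — every shape is now a shade of grey.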